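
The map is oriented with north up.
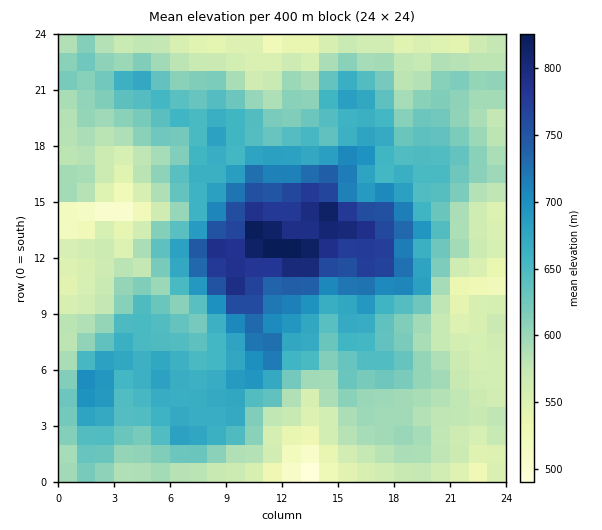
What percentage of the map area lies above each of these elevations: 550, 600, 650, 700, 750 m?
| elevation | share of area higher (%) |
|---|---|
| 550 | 92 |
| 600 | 60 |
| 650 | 35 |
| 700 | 15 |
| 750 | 8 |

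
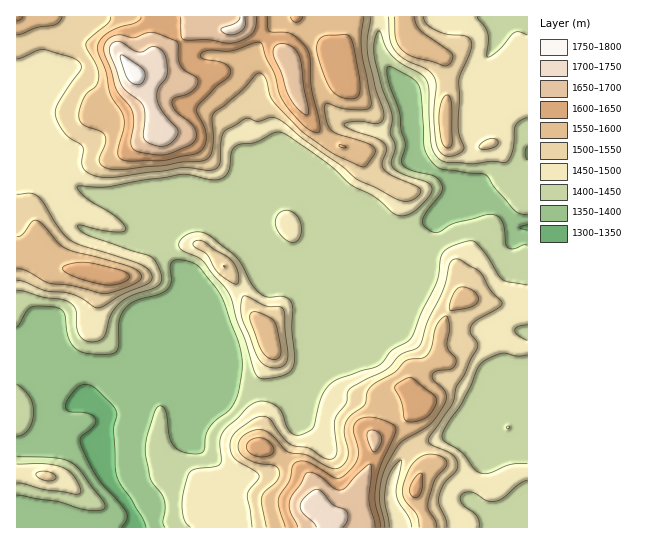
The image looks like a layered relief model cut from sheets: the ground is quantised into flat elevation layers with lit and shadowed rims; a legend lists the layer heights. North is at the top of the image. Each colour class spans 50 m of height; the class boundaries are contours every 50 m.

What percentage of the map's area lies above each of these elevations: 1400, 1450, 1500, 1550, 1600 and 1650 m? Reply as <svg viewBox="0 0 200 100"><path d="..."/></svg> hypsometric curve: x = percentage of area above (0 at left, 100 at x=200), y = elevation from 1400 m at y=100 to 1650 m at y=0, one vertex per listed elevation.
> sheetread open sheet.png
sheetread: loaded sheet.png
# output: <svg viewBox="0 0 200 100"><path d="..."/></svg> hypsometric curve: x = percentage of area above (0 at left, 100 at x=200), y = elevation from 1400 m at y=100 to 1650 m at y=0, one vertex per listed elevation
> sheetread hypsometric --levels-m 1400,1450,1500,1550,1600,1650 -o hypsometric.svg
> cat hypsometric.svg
<svg viewBox="0 0 200 100"><path d="M167 100l-57-20-40-20-25-20-21-20-13-20"/></svg>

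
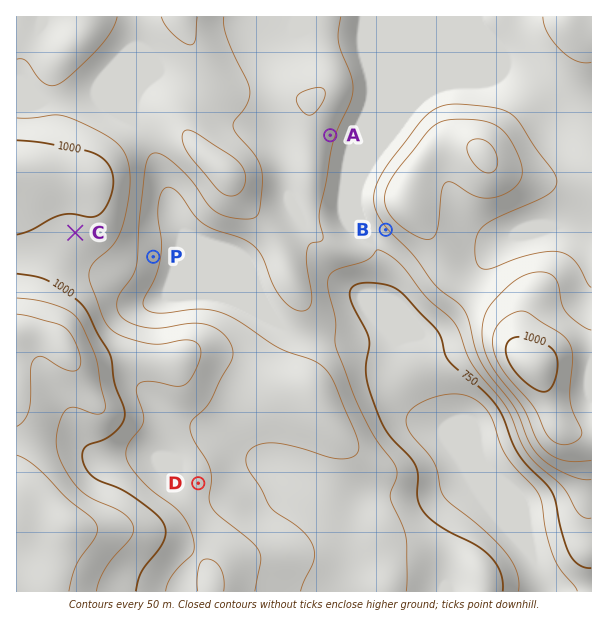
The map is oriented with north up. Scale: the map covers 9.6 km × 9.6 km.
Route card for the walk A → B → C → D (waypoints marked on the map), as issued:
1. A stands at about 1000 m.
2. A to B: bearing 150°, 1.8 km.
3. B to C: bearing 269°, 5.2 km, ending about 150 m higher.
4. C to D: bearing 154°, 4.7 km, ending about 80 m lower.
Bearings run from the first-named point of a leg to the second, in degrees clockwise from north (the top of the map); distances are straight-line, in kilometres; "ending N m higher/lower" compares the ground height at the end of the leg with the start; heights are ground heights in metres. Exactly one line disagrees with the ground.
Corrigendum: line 1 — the height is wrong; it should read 860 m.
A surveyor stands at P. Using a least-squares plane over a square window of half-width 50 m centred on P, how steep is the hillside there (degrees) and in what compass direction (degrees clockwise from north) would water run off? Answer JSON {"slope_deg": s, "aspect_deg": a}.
{"slope_deg": 8, "aspect_deg": 95}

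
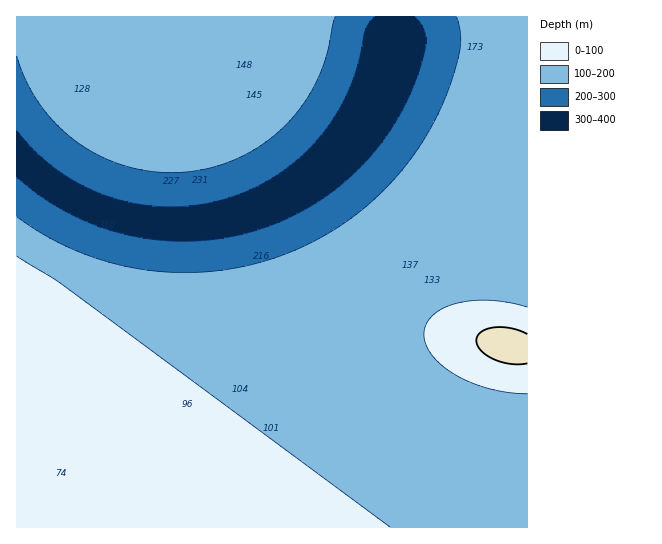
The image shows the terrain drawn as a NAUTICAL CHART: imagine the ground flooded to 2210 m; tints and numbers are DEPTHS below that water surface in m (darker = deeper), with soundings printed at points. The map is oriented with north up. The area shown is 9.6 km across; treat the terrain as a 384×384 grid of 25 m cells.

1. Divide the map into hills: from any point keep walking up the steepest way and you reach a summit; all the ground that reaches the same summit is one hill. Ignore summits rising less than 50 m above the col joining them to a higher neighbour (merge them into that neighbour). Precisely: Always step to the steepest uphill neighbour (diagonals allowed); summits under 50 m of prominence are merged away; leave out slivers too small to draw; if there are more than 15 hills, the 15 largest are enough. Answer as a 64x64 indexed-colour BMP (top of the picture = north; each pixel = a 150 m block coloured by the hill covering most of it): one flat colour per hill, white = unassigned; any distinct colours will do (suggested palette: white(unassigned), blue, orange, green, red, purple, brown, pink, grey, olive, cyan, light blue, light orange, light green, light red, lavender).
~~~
<image width="64" height="64" href="data:image/bmp;base64,Qk12CAAAAAAAAHYAAAAoAAAAQAAAAEAAAAABAAQAAAAAAAAIAAATCwAAEwsAABAAAAAAAAAA////ALR3HwAOf/8ALKAsACgn1gC9Z5QAS1aMAMJ34wB/f38AIr28AM++FwDox64AeLv/AIrfmACWmP8A1bDFABERERERERERERERERERERERERERERERERERERERERERERERERERERERERERERERERERERERERERERERERERERERERERERERERERERERERERERERERERERERERERERERERERERERERERERERERERERERERERERERERERERERERERERERERERERERERERERERERERERERERERERERERERERERERERERERERERERERERERERERERERERERERERERERERERERERERERERERERERERERERERERERERERERERERERERERERERERERERERERERERERERERERERERERERERERERERERERERERERERERERERERERERERERERERERERERERERERERERERERERERERERERERERERERERERERERERERERERERERERERERERERERERERERERERERERERERERERERERERERERERERERERERERERERERERERERERERERERERERERERERERERERERERERERERERERERERERERERERERERERERERERERERERERERERERERERERERERERERETMzMRERERERERERERERERERERERERERERERERERERMzMzMxEREREREREREREREREREREREREREREREREREzMzMzMzEREREREREREREREREREREREREREREREREREzMzMzMzMRERERERERERERERERERERERERERERERERMzMzMzMzMxERERERERERERERERERERERERERERERERMzMzMzMzMzERERERERERERERERERERERERERERERERMzMzMzMzMzMRERERERERERERERERERERERERERERERMzMzMzMzMzMxERERERERERERERERERERERERERERERMzMzMzMzMzMzEREREREREREREREREREREREREREREREzMzMzMzMzMzMREREREREREREREREREREREREREREREzMzMzMzMzMzMxERERERERERERERERERERERERERERETMzMzMzMzMzMzERERERERERERERERERERERERERERERMzMzMzMzMzMzMRERERERERERERERERERERERERERERMzMzMzMzMzMzMxEREREREREREREREREREREREREREREzMzMzMzMzMzMzERERERERERERERERERERERERERERERMzMzMzMzMzMzMREREREREREREREREREREREREREREREzMzMzMzMzMzMxERERERERERERERERERERERERERERETMzMzMzMzMzMzERERERERERERERERERERERERERERERMzMzMzMzMzMzMRERERERERERERERERERERERERERERETMzMzMzMzMzMxEREREREREREREREREREREREREREREREzMzMzMzMzMzERERERERERERERERERERERERERERERETMzMzMzMzMzMREREREREREREREREREREREREREREREREzMzMzMzMzMxERERERERERERERERERERERERERERERERMzMzMzMzMzEREREREREREREREREREREREREREREREREzMzMzMzMzMREREREREREiIiIiIiERERERERERERERERMzMzMzMzMxEREREREiIiIiIiIiIiIRERERERERERERETMzMzMzMzERERERIiIiIiIiIiIiIiIhEREREREREREREzMzMzMzMRERESIiIiIiIiIiIiIiIiIhERERERERERETMzMzMzMxEREiIiIiIiIiIiIiIiIiIiIREREREREREREzMzMzMzERIiIiIiIiIiIiIiIiIiIiIiIRERERERERERMzMzMzMRIiIiIiIiIiIiIiIiIiIiIiIiEREREREREREzMzMzMxIiIiIiIiIiIiIiIiIiIiIiIiIhERERERERERMzMzMzIiIiIiIiIiIiIiIiIiIiIiIiIiIRERERERERETMzMzMiIiIiIiIiIiIiIiIiIiIiIiIiIiEREREREREREzMzMyIiIiIiIiIiIiIiIiIiIiIiIiIiIhERERERERETMzMzIiIiIiIiIiIiIiIiIiIiIiIiIiIiIREREREREREzMzMiIiIiIiIiIiIiIiIiIiIiIiIiIiIhERERERERERMzMyIiIiIiIiIiIiIiIiIiIiIiIiIiIiIRERERERERETMzIiIiIiIiIiIiIiIiIiIiIiIiIiIiIhERERERERERMzMiIiIiIiIiIiIiIiIiIiIiIiIiIiIiIRERERERERETMyIiIiIiIiIiIiIiIiIiIiIiIiIiIiIhEREREREREREzIiIiIiIiIiIiIiIiIiIiIiIiIiIiIiIRERERERERERMiIiIiIiIiIiIiIiIiIiIiIiIiIiIiIhEREREREREREyIiIiIiIiIiIiIiIiIiIiIiIiIiIiIiERERERERERERIiIiIiIiIiIiIiIiIiIiIiIiIiIiIiIhEREREREREREiIiIiIiIiIiIiIiIiIiIiIiIiIiIiIiERERERERERESIiIiIiIiIiIiIiIiIiIiIiIiIiIiIiIRERERERERERIiIiIiIiIiIiIiIiIiIiIiIiIiIiIiIhEREREREREREiIiIiIiIiIiIiIiIiIiIiIiIiIiIiIiERERERERERESIiIiIiIiIiIiIiIiIiIiIiIiIiIiIiIRERERERERER"/>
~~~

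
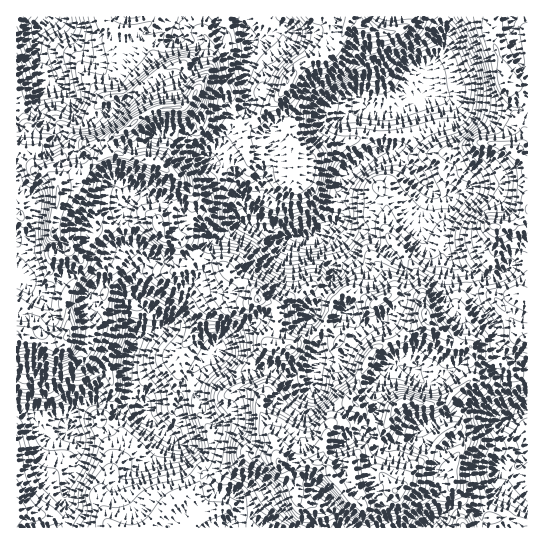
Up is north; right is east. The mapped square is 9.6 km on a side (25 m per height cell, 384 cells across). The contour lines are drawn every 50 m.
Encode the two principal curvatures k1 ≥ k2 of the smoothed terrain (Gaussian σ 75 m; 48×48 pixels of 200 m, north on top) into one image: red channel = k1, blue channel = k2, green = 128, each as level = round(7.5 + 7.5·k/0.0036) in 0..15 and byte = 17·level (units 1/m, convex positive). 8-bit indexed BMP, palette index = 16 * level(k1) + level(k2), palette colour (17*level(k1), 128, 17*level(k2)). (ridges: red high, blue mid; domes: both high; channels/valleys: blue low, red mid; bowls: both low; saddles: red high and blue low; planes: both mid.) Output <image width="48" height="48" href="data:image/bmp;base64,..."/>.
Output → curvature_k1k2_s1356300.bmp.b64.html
<image width="48" height="48" href="data:image/bmp;base64,Qk02DQAAAAAAADYEAAAoAAAAMAAAADAAAAABAAgAAAAAAAAJAAATCwAAEwsAAAABAAAAAAAAAIAAABGAAAAigAAAM4AAAESAAABVgAAAZoAAAHeAAACIgAAAmYAAAKqAAAC7gAAAzIAAAN2AAADugAAA/4AAAACAEQARgBEAIoARADOAEQBEgBEAVYARAGaAEQB3gBEAiIARAJmAEQCqgBEAu4ARAMyAEQDdgBEA7oARAP+AEQAAgCIAEYAiACKAIgAzgCIARIAiAFWAIgBmgCIAd4AiAIiAIgCZgCIAqoAiALuAIgDMgCIA3YAiAO6AIgD/gCIAAIAzABGAMwAigDMAM4AzAESAMwBVgDMAZoAzAHeAMwCIgDMAmYAzAKqAMwC7gDMAzIAzAN2AMwDugDMA/4AzAACARAARgEQAIoBEADOARABEgEQAVYBEAGaARAB3gEQAiIBEAJmARACqgEQAu4BEAMyARADdgEQA7oBEAP+ARAAAgFUAEYBVACKAVQAzgFUARIBVAFWAVQBmgFUAd4BVAIiAVQCZgFUAqoBVALuAVQDMgFUA3YBVAO6AVQD/gFUAAIBmABGAZgAigGYAM4BmAESAZgBVgGYAZoBmAHeAZgCIgGYAmYBmAKqAZgC7gGYAzIBmAN2AZgDugGYA/4BmAACAdwARgHcAIoB3ADOAdwBEgHcAVYB3AGaAdwB3gHcAiIB3AJmAdwCqgHcAu4B3AMyAdwDdgHcA7oB3AP+AdwAAgIgAEYCIACKAiAAzgIgARICIAFWAiABmgIgAd4CIAIiAiACZgIgAqoCIALuAiADMgIgA3YCIAO6AiAD/gIgAAICZABGAmQAigJkAM4CZAESAmQBVgJkAZoCZAHeAmQCIgJkAmYCZAKqAmQC7gJkAzICZAN2AmQDugJkA/4CZAACAqgARgKoAIoCqADOAqgBEgKoAVYCqAGaAqgB3gKoAiICqAJmAqgCqgKoAu4CqAMyAqgDdgKoA7oCqAP+AqgAAgLsAEYC7ACKAuwAzgLsARIC7AFWAuwBmgLsAd4C7AIiAuwCZgLsAqoC7ALuAuwDMgLsA3YC7AO6AuwD/gLsAAIDMABGAzAAigMwAM4DMAESAzABVgMwAZoDMAHeAzACIgMwAmYDMAKqAzAC7gMwAzIDMAN2AzADugMwA/4DMAACA3QARgN0AIoDdADOA3QBEgN0AVYDdAGaA3QB3gN0AiIDdAJmA3QCqgN0Au4DdAMyA3QDdgN0A7oDdAP+A3QAAgO4AEYDuACKA7gAzgO4ARIDuAFWA7gBmgO4Ad4DuAIiA7gCZgO4AqoDuALuA7gDMgO4A3YDuAO6A7gD/gO4AAID/ABGA/wAigP8AM4D/AESA/wBVgP8AZoD/AHeA/wCIgP8AmYD/AKqA/wC7gP8AzID/AN2A/wDugP8A/4D/AJaWl6akhoaYuId3d6eXhoeHl4d2dKeUkpWWuMWFhGKE55aGhbZ1cGCF+ceRp6i1tqe3t7eUhYW3p4Z2doenl3aHh6e5pJaUhpaX6qe3o5On/Nelp7iFdWCQ4qNzt6inloiHh4Zjc5fHh4eHh4eHqJiHl5ang4SXh4W46beTgKf46bSz2qiVt7Sms6aWlXaHdod3doZzlLnJh4aXp6iXmKioh3WDUnSGdXXWx3JghventnGW28inppPJ2JaXhXaGhId3hpiFgpfHp4WFhpeol5emppWmloZkdbbFpHGV+Na2lIOnl8iolZS32HWXdIaGhYeGlpiGc3WnuJh1c3SGh5anuKakx5aWlvq1xsbV+IPog6W4l5fYhYPIxnWGVHSFhpeGdYaYlXSXt5iXh5WlloWWpZaUyMjW1/u2tdfYpbT6pYR2h6fJ1oOn+HZ2dYaXlJd1doeYhXSnp5eHqLeWdFFik6aEucmVpsaHdXbGtGCm6ISDk4V0lKaC18eWpqaYhYd0doZ1Y3S1loe4uJdzcnRlp8eDtoWVyKiHpqS311KRg5LWk3Nkhsi2k8i3paaWlJaEh4d1c5fIpre3dYKBlYSG15VklWSnyKi4loO46LaWdJT4tmVkc4TI6qd2dHSEt5N0hYR1hLbbuJWlY4KnyYKntoOWlmTH16eGdYKn2KWDxqG293Rjg5GQo6V0hHJglHJzlZV0cpGCsaOFY3OXuHLHg6e4hYTotXSmloOExsXZ2JG1+fj2+PjGhJSFhYZ0cIeXqKiWh4Vyt+eCpXSGt4S3k7nKtrTZ2biGdVNChbn7hnOUt9qnhaT114eXqKeXhaiYhoV2hpaEx9mApoaGp5Wnk6iYp7Wo2aeFhnVipZbWtHOElJNyYXKE1/i4t6Wmt4aGhpeXl6eUxbdwlpaYqKeFhJWXppRxsZCClXSDtnWF9YN0hYN0h4eFdcbHlJS4pnVldqemlMmWpZZwlpeZmaiGhHNkhcWUg5W2pHN0lXR0+ddjZYZ2doaFZMSkhKeVgoeVt8jrtbaolpdwg5ipqKeXhXVTY5XHucjruYNippSCp/m1dHV1hoaXltjIlYOUh8jm1cf6yJS4l5hzcIWHp7e2hVNTdYa5yrfZ+dRxt8mClLb25rd1dpfY5snIk5O4yNinhJT42JS4qJmUcoNzdJXGtmVkhKS2p7a0g8P2tbildIR1hrbGuPbXdJaWg3S4p4SWl2Pmx4SXqJiRhZd0Y3SWp6aWlqSBg9e3ZECl52ODo5FjdYW2+sZ0dKeFcoW2haanhYT2pnOVxnVyl4WFd5anmKe3x9i3oueohFJy9VNTt+mDg3O4+paDl5eDhLeGhpeFZIb4lFGV+HN0dHSHmKeGh5iXhqf996a1tZWg6OW01fn4tZLG+ISUqIWTyLeoqIR1hoTH5mJx9pN1hJeYmJeGhoeGhcX5qJWlxunFsdjppnWm2LTH14OGmKa2p6e4qHd1laWD5bZxpJeWpLe4uZiGdYaox8Wmh4WFlrnJcHS2lnWluITHpoWHdoSCkXKFpnZ1lsWDg9ikp5iXlJWWpqeolLbaqaeWdnV1hpjGcYSmhZa2c4LWdYZ1goSXuHRzhYeFltnX6LeFhoeHhlJypKSmtsW5qamYdmV1hYemxqaWqLiEctaWdIVzhYiop5d0loaEpOOy2ZSWdXV1c3On1smlk4KFl5inhnZ1dWRjhIV2uaaT2Ld0dYeEl5iWpaeGloRip/22hXSnp5aFhKb5x5enhIOihIWUkoJwYGFzhpd1lIPIuIV1doiUl6emuaiXhreRlfeWdnWHl6a1tsjphnWml7eVU2Fxk5SWdXSRcWOWlpbHlnV3hoeUl6fY/OjWtqiCc/enh4aWh3WEqMjIlWWmp7d1c4WGl6iol6i1k3OFqJemhneHlpeFhpentnSUxpdzYvfIh5eGdnZzlYSDo3S22KiEhYSXqJenqLm3oaSWp5eXh4eXhoZ1dHWGpXV1p5ViY+a4p5iFdYZ1dIODlLX2p5WFdHWmhZepucm4gYKmuKiYh5eXdISFdXRkpoaGp5Ompeeop7d1VHV0dHSWx/rHlqWmg5aWhKiYmLi4dHCUuNrJqJd1cpaXh3ZllXV1pZXo+Mint+a0Q1N0hqf4+LiXhZSllLiXlJeIiKjHdWJxg5anp5VydZeHhoV2loZ1t7W1lLeWdYP31bb1+Pn5qIZ0UmOWlqioloaHl5jJpoR0gYKFlaWlqKiXdIaXhnS31baolYO2o7a21/Who6emxpWTUnSHh6iHhoaHp8e4xcWnhnNyc4WWuMjH1NfIx/b6uKWWqIN0xujm9vWksGBis4SzloOFh5d3dYeYx6Z1lrbX2MbGt6aVhYaWpNj656aFpabIhJTXlHJjhuf4xlJQkYKD2aaElpeWdIaox4VkdXWXqKe3t7e3l4aFc3Wlk5WWl8WmgrimgrWDcXS49/aVhrekxaaVlZTXlXSlxoVjdXSEdHRzdHWGl5iXdWSFlpanltWElKiFYafHlHCEl/j49/n4tnR0lWKF5selpoZkdId2dXaGhoV1dYV1dXSGlpWlhbZ1YoWTY4XI+eWjlIWVhYT3uGOFx6CnpPjIl4aFc3JkZIWVhnd3dnZ2ZXSGlbe4lpd2ZGRzhra1hGOEuKaFhnTY+aXVp4Cog7f6h4SVl4VjZJWlhYaHh4eHdmR2l+m5qJiVhXR0qMiGdXZzg7fHhYOj+NeFdWCWhZb55pWXqamVhZenhXR3d3d3hXR2qOioloeElIOWx5eEh4d2dYOn6Pq1lPeEdXKGh4On9ua4qJimlYeXhnRzdXd2dYaGx8eXg4dzg6e3qIWGl4eHh5ailJfGlcakqIOFh4V0lrfI6KiFlpeXl3Z0c3R1dIaH18eFhIdxlaiYhpaYl4eHh5imYlGBpKaluHN1hoZkZaaWl+d1dYeoqIiHloRjdYen2KdyhoZig4eGhYanp6enp4WmhXSnyYa2pnKGhoZkY6SVlta1t/b3+Pm4poVydpe4yJeCqJR1gXV1hZe3t6aWp7aGhpWXp4S2pnOXmIVzdbampqTo96WFl9j3lZSChranyKeCpw=="/>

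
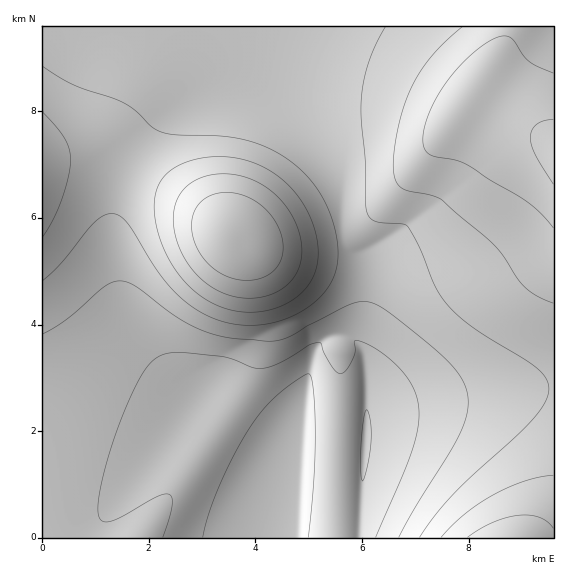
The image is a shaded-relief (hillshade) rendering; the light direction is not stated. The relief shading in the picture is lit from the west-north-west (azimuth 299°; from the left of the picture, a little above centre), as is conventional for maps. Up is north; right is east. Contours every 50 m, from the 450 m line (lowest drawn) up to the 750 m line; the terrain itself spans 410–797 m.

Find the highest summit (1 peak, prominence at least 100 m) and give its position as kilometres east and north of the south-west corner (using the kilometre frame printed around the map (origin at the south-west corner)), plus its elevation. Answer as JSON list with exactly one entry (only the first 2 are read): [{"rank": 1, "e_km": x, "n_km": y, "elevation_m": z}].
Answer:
[{"rank": 1, "e_km": 3.54, "n_km": 5.71, "elevation_m": 797}]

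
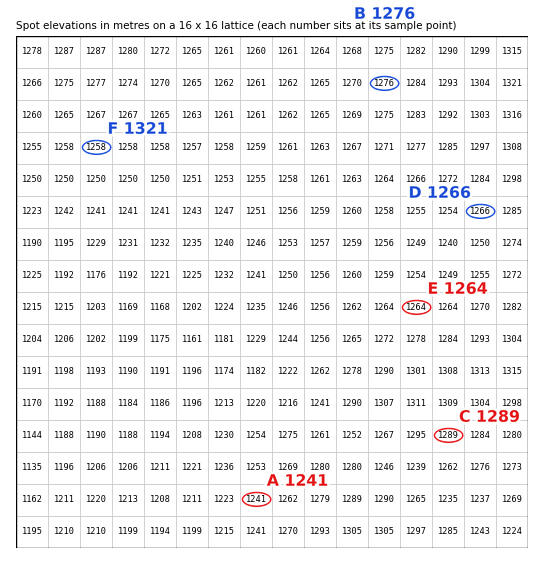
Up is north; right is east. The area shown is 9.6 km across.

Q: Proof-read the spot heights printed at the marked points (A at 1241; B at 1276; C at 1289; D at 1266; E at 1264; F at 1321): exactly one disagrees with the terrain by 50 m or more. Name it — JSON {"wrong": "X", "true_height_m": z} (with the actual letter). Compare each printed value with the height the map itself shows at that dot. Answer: {"wrong": "F", "true_height_m": 1258}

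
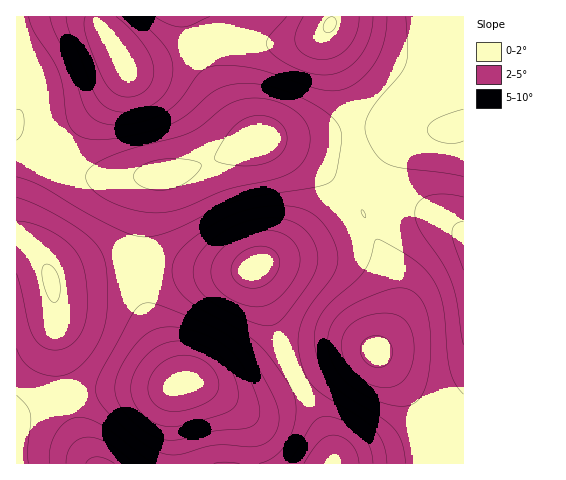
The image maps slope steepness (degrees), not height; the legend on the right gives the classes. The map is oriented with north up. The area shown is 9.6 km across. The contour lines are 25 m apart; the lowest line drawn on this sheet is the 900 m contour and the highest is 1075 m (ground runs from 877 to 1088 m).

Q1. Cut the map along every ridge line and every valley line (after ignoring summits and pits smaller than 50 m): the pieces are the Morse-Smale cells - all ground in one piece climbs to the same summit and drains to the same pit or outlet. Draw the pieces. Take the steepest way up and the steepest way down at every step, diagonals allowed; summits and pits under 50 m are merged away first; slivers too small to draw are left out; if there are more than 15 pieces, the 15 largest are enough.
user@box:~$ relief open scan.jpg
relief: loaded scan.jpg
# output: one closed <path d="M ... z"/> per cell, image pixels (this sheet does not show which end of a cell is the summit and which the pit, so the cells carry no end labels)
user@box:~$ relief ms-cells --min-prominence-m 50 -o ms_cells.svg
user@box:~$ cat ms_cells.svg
<path d="M101 16l-85 1 0 116 2 2 49 33 24 8 19 2 43-2 29-5 36-13 40-18-17-13-15-21-19-35-10-23-52 17-19 0-19-30z"/><path d="M463 127l-16 3-47-3-46 6 2 22 4 12-16 20 15 17 29 60 7 23 0 21-2 11-17 34 40 50 12 17 10 22 26-4z"/><path d="M143 264l-5 1 2 21 8 30 19 42 10 19 6 6-6 6-3 14 2 60 74 1 1-27-6-18-15-16-23-14 25 11 18 3 26-8 22-13-18-40-25-75-12 3-28 2z"/><path d="M264 140l-12 2-58 26-39 8-5 6-4 18-8 64 56 6 49 0 17-6 32-20 28-29 24-28-45-31z"/><path d="M20 245l-4 0 1 171 25-12 39-10 38-5 45-1 19-5-6-6-10-19-19-42-7-23-3-29-40 4-46 13-13-24-10-9z"/><path d="M344 188l-52 56-37 23 25 75 19 40 48-24 20-6 9 0 13-24 5-14 1-27-7-23-29-60z"/><path d="M440 16l-108 1-4 12 0 11 18 56 8 37 46-6 47 3 17-4 0-70z"/><path d="M17 134l-1 110 13 4 10 9 13 24 46-13 40-4 9-70 4-14 6-5-47 3-28-4-28-13z"/><path d="M327 29l-13 8-26 6-33 0-19-4-18 0-21 8 26 54 14 21 13 14 6 4 6 0 65-4 26-4-7-36-17-50z"/><path d="M179 385l-15 3-45 1-38 5-28 7-28 11-9 5 0 46 159 1-1-61z"/><path d="M376 352l-9 0-20 6-47 24 26 51 6 19 0 11 107 1-2-23-9-21-33-45z"/><path d="M299 382l-32 17-17 4-18-3-22-10 20 13 15 16 6 18 0 27 81-1 0-11-6-19z"/><path d="M186 16l-84 0-1 6 21 39 4 4 11 1 22-4 38-15z"/><path d="M332 16l-146 1 9 24 4 5 19-7 18 0 19 4 33 0 14-3 23-9 6-9z"/><path d="M353 133l-42 4-49 2 37 17 45 30 16-19-4-12z"/>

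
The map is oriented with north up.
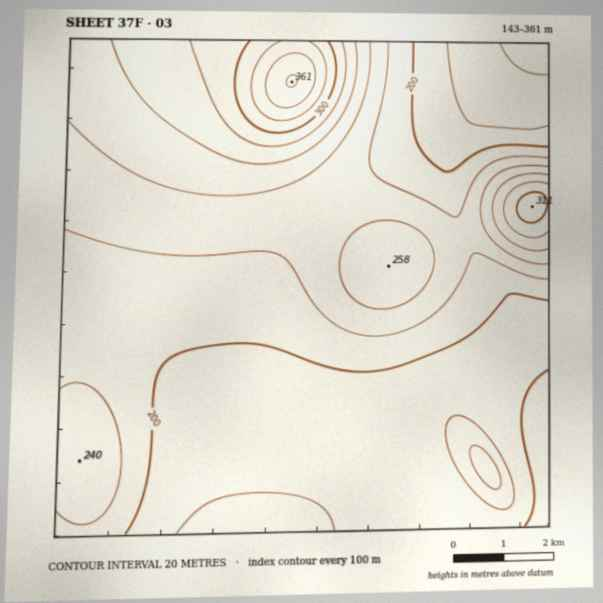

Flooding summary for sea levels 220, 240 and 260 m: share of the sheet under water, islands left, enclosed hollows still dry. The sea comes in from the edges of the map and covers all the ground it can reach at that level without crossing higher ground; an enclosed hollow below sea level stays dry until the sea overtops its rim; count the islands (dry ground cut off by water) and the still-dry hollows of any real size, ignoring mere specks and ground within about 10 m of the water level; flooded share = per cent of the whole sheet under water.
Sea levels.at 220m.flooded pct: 58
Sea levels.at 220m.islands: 0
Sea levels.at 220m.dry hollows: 0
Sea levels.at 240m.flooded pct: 78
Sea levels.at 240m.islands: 1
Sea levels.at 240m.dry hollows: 0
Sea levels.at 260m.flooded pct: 89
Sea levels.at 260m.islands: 0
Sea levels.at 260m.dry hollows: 0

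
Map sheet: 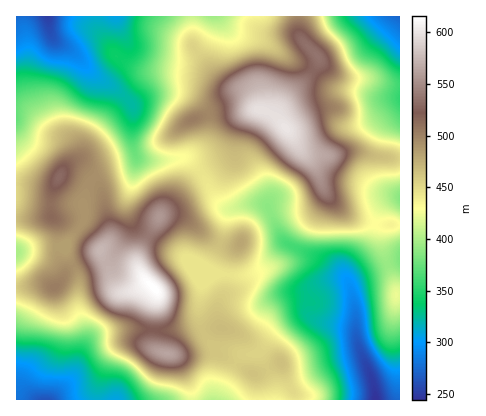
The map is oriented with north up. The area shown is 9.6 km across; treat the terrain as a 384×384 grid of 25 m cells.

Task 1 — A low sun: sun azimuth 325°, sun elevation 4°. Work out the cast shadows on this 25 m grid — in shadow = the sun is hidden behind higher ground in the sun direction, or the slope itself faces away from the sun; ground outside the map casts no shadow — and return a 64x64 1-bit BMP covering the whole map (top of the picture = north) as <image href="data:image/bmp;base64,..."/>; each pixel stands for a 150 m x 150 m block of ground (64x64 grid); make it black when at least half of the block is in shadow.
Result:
<image width="64" height="64" href="data:image/bmp;base64,Qk0+AgAAAAAAAD4AAAAoAAAAQAAAAEAAAAABAAEAAAAAAAACAAATCwAAEwsAAAIAAAAAAAAA////AAAAAAAAAAH/4AAf4AAAAf/AAAYAAAB7/8AAAAAAAP//wAAAAAAB+//AAAAAAHn7/4AAAAAA+fv/gAAAAT/88A8AAAABf/wABwAAAAH//AAPAAAAAf/8AH8AAAABf/w//gAAAAEf///+AAAAAQH///wAAAABA/P//AADAAAH4fn8AAcAAAfgcPgB/4AAAeAAeAH/gIAAwAAwAf+BwABAAAAA/4PgAAAAAAA/x/AAAAAcAR/P8AAAAH4Hx5/4AAAA/gfAP/gAAAH+A+B/8AAAAfwD4P/zwAAB/AHh//PgAAH4AEH/44AAAPgAAH/BAAAA8AAAH8AAAAAgAAAf8AAAAAAAAB/4AAAAAACAHPgAgAAAD8AB+AHAAAAP4AP9AcAAAA//B/8AwAAAB/8P/wAAAAAD/w//AAAAAAD/D/8AAEAAAGYP4AAAADwAwAfAAAAAfgHAAAAAAAB/B8AAAAAAAD8PwAAAAAAAHw+AAAAAAAAHD4AHwAAAAAADAB/AAAAAAAAAD+AAAAAAAAAB4AAAAAAAAADgAAAAAAAAAfAAAAAAAAAP+AAAAAAAAD/4AAAAAAAAP4AAAAAAAAAeAAAAAAAAAAAAAAAAAAAAAAAAAAAAAAAAAAAAAAAAAAAAAAAAAAAAAAAAAAAAAAAAAAAAAAAAAAAAAAAAAAAAAAAAAAAAAAAQAA=="/>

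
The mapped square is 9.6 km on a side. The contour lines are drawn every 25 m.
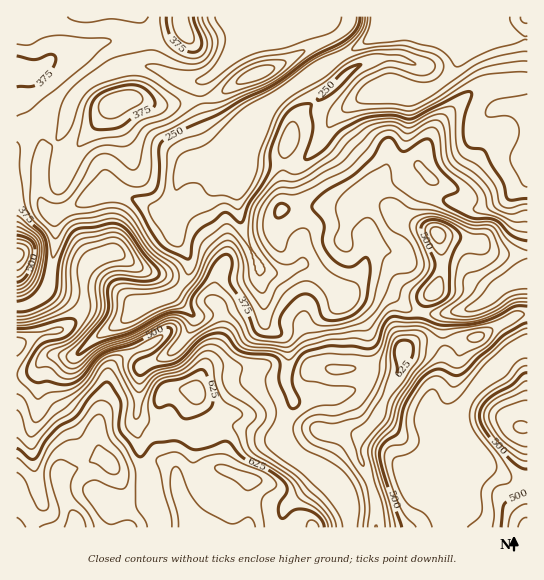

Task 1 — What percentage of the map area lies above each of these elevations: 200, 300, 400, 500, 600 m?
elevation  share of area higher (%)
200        93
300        75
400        50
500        30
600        13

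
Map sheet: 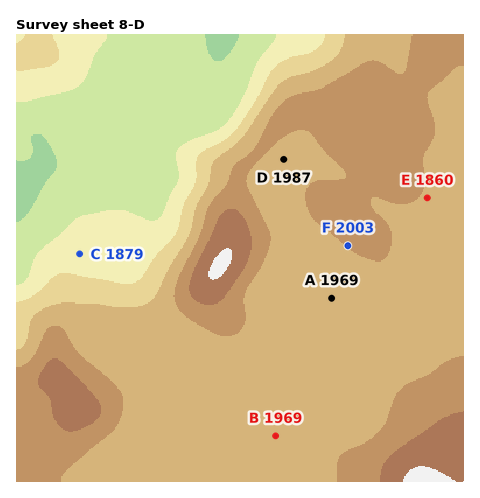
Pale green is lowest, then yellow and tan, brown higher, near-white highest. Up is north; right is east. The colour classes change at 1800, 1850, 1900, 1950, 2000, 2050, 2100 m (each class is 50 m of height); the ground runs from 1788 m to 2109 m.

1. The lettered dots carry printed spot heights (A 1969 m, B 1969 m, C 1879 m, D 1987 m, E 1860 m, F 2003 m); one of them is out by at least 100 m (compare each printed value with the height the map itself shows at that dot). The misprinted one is E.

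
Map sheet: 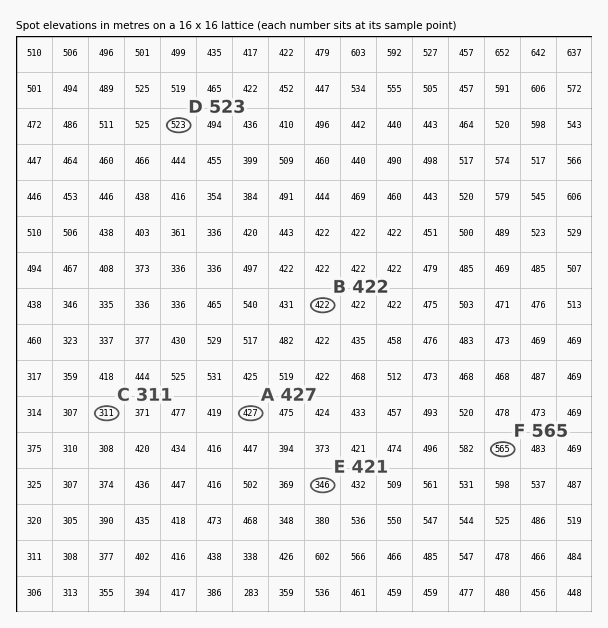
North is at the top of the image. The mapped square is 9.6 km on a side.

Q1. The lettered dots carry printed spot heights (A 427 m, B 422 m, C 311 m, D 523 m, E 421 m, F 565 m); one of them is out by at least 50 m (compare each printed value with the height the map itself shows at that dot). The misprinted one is E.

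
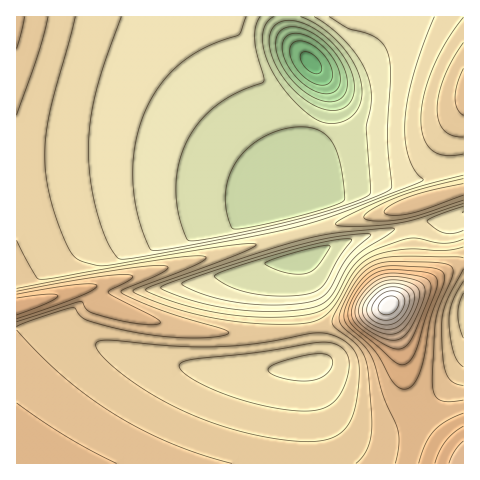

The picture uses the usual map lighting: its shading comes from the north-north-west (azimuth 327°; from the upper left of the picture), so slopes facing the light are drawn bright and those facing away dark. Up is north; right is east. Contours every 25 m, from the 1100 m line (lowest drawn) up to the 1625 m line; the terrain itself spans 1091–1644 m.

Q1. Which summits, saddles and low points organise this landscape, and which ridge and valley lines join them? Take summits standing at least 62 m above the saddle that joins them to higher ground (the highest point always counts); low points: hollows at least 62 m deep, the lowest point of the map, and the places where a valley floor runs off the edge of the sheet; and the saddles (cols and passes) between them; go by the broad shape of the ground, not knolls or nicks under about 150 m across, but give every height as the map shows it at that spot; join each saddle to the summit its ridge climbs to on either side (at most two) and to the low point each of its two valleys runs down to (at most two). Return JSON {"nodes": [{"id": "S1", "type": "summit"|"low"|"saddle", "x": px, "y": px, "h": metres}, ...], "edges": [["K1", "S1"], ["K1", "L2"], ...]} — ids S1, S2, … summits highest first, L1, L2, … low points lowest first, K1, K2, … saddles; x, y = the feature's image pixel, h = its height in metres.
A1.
{"nodes": [
{"id": "S1", "type": "summit", "x": 389, "y": 306, "h": 1644},
{"id": "S2", "type": "summit", "x": 463, "y": 463, "h": 1499},
{"id": "S3", "type": "summit", "x": 17, "y": 306, "h": 1472},
{"id": "S4", "type": "summit", "x": 419, "y": 202, "h": 1399},
{"id": "S5", "type": "summit", "x": 463, "y": 92, "h": 1385},
{"id": "L1", "type": "low", "x": 311, "y": 63, "h": 1091},
{"id": "L2", "type": "low", "x": 305, "y": 253, "h": 1217},
{"id": "L3", "type": "low", "x": 463, "y": 311, "h": 1312},
{"id": "K1", "type": "saddle", "x": 419, "y": 414, "h": 1411},
{"id": "K2", "type": "saddle", "x": 308, "y": 328, "h": 1355},
{"id": "K3", "type": "saddle", "x": 297, "y": 234, "h": 1316},
{"id": "K4", "type": "saddle", "x": 412, "y": 225, "h": 1307},
{"id": "K5", "type": "saddle", "x": 455, "y": 173, "h": 1304}],
"edges": [["K1", "S1"], ["K1", "S2"], ["K1", "L1"], ["K1", "L3"], ["K2", "S1"], ["K2", "S3"], ["K2", "L1"], ["K2", "L2"], ["K3", "S1"], ["K3", "S3"], ["K3", "L1"], ["K3", "L2"], ["K4", "S1"], ["K4", "S4"], ["K4", "L1"], ["K4", "L2"], ["K5", "S4"], ["K5", "S5"], ["K5", "L1"]]}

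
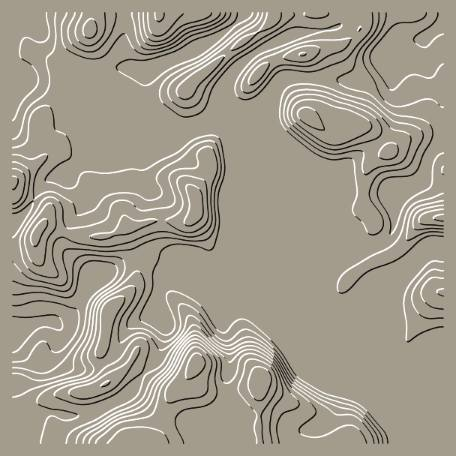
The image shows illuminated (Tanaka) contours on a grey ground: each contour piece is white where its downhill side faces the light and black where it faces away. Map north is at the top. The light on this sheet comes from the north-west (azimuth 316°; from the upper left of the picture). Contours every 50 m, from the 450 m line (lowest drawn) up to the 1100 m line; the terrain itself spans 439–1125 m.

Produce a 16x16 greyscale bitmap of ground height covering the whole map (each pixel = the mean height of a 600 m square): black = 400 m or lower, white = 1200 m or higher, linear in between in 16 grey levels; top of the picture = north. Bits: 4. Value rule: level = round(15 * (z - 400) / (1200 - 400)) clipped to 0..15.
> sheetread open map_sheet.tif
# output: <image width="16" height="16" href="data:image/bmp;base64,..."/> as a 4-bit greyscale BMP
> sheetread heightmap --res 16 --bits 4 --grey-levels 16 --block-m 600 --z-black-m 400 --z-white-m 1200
<image width="16" height="16" href="data:image/bmp;base64,Qk32AAAAAAAAAHYAAAAoAAAAEAAAABAAAAABAAQAAAAAAIAAAAATCwAAEwsAABAAAAAAAAAAAAAAABEREQAiIiIAMzMzAERERABVVVUAZmZmAHd3dwCIiIgAmZmZAKqqqgC7u7sAzMzMAN3d3QDu7u4A////AGeLzLu6mIZEZ4iby7uXVERVaInbvGRERCNXh7mXREREIjdldVRERFVENmVUREREV2dEVERERFVFd2dmZURERFVnZ3eGRERFR3VVVoZEREQ0ZURFZkRFVlRFRERERGiHZDRERGREeHUzNEREZVVVQiI0VUVFVWZSESN2aXVWVVQh"/>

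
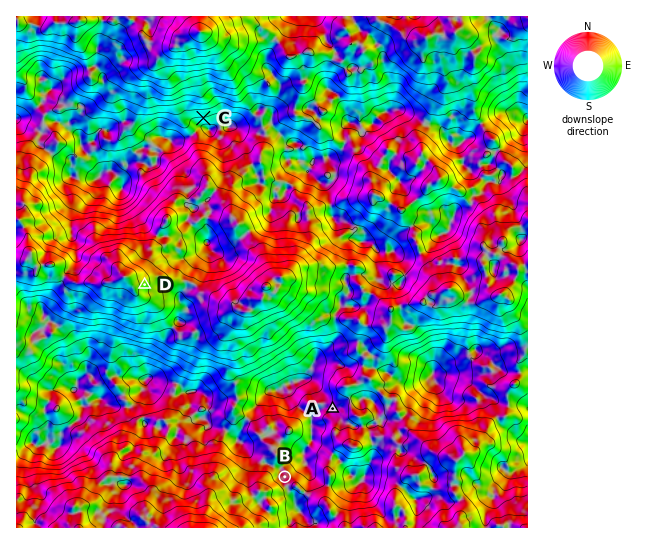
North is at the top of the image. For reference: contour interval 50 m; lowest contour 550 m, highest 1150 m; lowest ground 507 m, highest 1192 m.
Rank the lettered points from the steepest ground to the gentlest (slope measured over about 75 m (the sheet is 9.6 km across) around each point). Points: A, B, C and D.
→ C D A B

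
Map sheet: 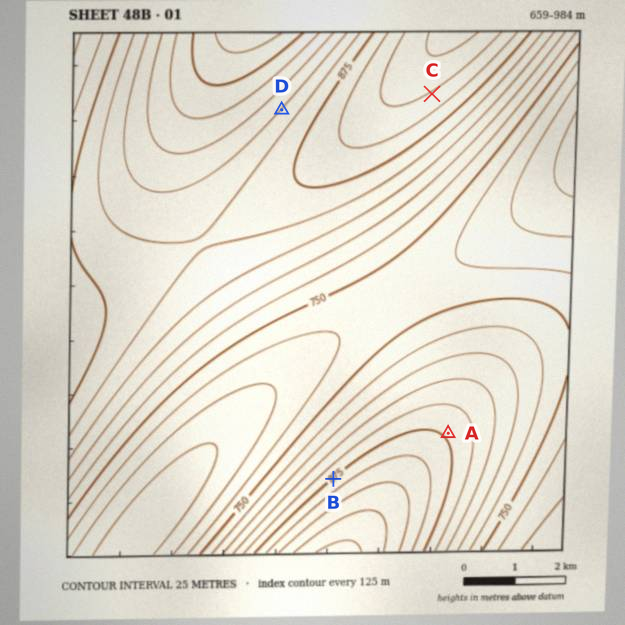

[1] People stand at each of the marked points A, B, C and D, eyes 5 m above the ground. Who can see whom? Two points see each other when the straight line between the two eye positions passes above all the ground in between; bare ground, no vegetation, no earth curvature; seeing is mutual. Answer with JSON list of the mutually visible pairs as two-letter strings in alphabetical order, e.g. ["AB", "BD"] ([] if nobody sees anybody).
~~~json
["AC", "BC"]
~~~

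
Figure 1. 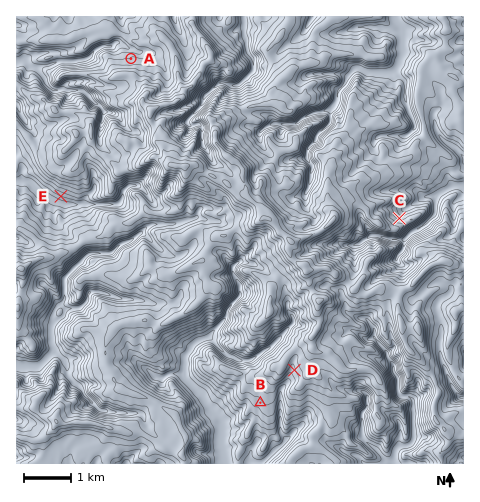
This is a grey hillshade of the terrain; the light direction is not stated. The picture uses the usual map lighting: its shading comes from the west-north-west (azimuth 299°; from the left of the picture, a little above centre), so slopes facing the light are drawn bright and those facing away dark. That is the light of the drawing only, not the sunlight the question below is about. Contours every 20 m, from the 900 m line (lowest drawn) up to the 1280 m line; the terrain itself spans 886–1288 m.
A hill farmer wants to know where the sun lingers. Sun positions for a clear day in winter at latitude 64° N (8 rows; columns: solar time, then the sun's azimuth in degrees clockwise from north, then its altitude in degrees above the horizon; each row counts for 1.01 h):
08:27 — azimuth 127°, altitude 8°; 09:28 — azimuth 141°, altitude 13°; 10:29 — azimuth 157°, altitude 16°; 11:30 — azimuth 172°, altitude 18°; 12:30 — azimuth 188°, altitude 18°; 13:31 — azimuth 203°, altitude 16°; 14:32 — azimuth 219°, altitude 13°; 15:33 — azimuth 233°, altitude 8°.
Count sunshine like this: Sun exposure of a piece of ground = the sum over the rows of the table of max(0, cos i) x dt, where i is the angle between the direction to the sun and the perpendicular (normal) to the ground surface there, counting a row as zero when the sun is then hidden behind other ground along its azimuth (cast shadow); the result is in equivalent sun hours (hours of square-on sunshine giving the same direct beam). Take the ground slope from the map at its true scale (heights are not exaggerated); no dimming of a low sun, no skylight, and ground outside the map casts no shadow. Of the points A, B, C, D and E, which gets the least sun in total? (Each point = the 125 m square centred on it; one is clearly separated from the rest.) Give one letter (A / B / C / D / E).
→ C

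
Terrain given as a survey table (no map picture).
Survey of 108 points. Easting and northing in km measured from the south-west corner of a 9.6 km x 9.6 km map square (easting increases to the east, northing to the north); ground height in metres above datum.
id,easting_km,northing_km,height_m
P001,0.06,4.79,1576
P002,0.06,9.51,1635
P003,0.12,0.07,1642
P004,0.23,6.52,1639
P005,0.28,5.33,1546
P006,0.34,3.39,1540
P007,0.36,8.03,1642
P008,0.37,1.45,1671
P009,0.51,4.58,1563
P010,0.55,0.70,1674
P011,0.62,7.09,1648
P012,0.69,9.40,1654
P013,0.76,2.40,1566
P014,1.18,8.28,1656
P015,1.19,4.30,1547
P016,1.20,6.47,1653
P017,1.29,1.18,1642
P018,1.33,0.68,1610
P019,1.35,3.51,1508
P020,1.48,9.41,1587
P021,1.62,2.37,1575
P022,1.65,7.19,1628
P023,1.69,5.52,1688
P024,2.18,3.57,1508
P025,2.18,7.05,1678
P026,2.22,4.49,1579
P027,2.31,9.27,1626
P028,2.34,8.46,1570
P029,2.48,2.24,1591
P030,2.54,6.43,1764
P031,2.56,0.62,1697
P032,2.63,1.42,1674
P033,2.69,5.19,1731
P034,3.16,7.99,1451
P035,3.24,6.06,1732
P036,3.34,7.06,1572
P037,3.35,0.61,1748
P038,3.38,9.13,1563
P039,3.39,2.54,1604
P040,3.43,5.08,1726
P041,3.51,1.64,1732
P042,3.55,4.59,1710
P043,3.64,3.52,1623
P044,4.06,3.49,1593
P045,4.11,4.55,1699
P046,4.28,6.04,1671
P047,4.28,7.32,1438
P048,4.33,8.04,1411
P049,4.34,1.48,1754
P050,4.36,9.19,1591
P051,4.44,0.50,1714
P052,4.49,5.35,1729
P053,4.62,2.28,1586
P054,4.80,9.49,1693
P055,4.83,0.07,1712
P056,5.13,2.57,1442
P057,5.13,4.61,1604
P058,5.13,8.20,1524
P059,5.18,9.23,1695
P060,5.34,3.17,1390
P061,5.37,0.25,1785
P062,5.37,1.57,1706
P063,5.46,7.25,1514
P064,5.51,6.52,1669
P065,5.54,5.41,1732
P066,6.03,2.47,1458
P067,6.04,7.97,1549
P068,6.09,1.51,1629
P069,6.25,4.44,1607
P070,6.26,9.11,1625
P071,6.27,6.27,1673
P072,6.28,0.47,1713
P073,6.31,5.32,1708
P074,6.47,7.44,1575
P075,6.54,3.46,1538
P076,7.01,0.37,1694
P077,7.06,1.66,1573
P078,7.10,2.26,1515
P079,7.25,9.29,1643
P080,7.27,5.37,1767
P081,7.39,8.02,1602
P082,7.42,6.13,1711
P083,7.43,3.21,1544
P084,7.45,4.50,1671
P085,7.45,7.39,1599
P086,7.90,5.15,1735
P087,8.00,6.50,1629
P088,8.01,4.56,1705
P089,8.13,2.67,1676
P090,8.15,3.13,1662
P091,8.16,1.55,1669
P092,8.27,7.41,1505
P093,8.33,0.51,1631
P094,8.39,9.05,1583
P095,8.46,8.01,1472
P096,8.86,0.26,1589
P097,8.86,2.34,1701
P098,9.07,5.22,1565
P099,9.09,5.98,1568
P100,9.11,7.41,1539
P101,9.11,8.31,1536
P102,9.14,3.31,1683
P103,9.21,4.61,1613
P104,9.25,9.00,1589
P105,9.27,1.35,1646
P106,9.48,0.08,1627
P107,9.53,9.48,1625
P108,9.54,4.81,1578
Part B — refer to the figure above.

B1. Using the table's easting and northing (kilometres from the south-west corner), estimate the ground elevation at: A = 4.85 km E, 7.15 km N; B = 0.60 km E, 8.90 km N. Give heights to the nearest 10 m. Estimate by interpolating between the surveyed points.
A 1500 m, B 1670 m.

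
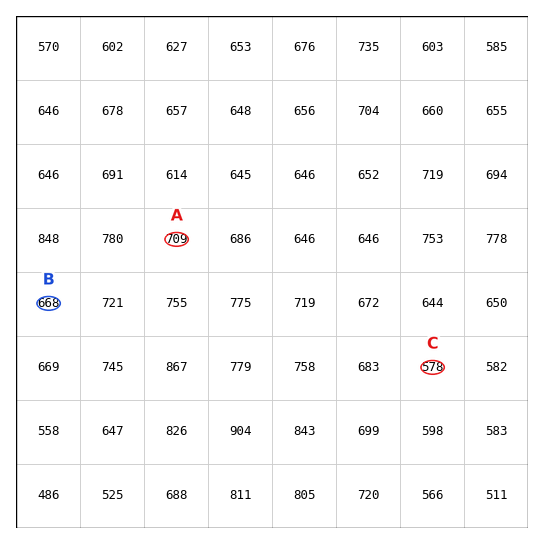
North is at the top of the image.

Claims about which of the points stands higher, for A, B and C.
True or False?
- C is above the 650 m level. False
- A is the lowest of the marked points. False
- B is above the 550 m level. True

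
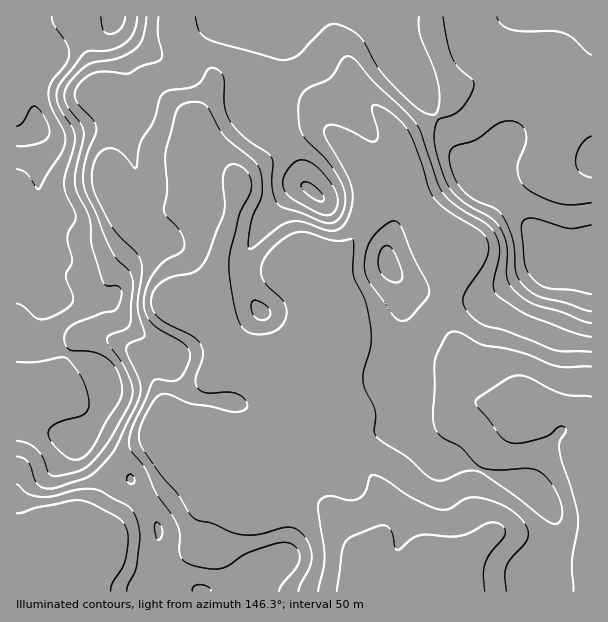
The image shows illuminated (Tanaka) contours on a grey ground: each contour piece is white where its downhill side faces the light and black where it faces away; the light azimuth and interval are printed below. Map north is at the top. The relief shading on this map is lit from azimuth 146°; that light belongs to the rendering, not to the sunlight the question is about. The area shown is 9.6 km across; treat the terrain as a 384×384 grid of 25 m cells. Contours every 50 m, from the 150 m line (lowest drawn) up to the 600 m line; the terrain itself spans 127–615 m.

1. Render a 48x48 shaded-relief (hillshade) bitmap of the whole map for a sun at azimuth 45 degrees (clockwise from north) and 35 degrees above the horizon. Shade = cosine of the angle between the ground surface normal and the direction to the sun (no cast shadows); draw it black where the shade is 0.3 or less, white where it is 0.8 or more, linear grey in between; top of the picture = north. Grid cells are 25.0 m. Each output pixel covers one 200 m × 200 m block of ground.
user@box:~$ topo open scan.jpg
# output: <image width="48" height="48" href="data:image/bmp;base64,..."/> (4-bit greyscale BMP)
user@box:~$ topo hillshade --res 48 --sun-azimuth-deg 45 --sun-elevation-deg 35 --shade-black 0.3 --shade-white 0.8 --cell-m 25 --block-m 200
<image width="48" height="48" href="data:image/bmp;base64,Qk32BAAAAAAAAHYAAAAoAAAAMAAAADAAAAABAAQAAAAAAIAEAAATCwAAEwsAABAAAAAAAAAAAAAAABEREQAiIiIAMzMzAERERABVVVUAZmZmAHd3dwCIiIgAmZmZAKqqqgC7u7sAzMzMAN3d3QDu7u4A////AIiIiHd3iHebupmIiZqpiIiIiIh2Z3iJqnd4iId2d4mrupiIiaqpiIiIiIh2Z3iKqnd4mIh1V5q7qZmJqru5iIiIiIh3eIiKqniZmYhlV5u5mZqqvMy5h4iIh3eIiIiJqpmpmIdkR6upmru7vMuoh3iId3eIh2Z5qomYiHZDR7y6q7qqu7qYd3d3ZneHZUVpq3dmZlQzWty6upmZmqmHeHdmZnh2QzV6u2Q0RENEe9uqqYiImZh3eHZlZndkM1eby1MjM0VWrMuqmIiIh3h4iHZVZ3ZVVnm8ukNERGd5zcqqmIiIhnmZmHZmZ3d3iJq8qTRFVXiL7rmZiIiIdoqZh2ZmeIiJqqu7mDREV4is7JiIiIiIZ6qHZmZniZmqqqqpiERWeZms2oiIiIiHaKl2ZmZ4mqqqqZmYiGd4mZmruYiIh3d3iqdnh2Z5qqqqmIiIiIiJmYmaqYdmZmeJmYeJhmaJqqqpiIiIiIiIiHiaqXVWZ4qpmHiZdVeKqqmYiIiIiIiId3esyVV5mruYiImXVWeaqpiIiIh3d4h3dmjO2FerqqmIiJmHZXiaqpiIiHdmZmZ3Znvvt2iqqYiIiJiHZniaqpiId2VFVmZ3iK3tlnq7qIiIiJiIdniZmYd3ZUNEVXeJmry5eL3cqIdniIiIdniJmYZVVERFVIiJmZh3rO7bmFRWiYiIdWeImHVFVVVVRHd3d3d67+yphkRomYiIZWeImGVWZVVEMmZniIic7rmIhkWbuoiIZFZ4h2ZmZDIiImaJqpms25iIhUi8yYiHQ0Z4mId2UxEjRXiaqpm9yXd4dVnMqYiGM0aKqYh2QhJGd5mZmavNyXZodWm6mIh1M1iruZh2MiV4iIiImrvMuXeIhmmpiIh1RHrMqYh1MTaZmXeJq7zMqYiZl2eIiHZVVovLmIh0EUiZmXeJqs3bqZmZmGZ3dkI2d5u6mIdBAVmpmIiJm97KmZmZmGZ3YwA4mJq5h1MQA3qqqYiJvf65iZmZmXZ2QQF6qImpdBAAN5u7qnia3/yXeJmZqodUISe9uYmYQQAVeau6qXib3up2eaqZqoYzNIvuyYiGMAJomaqpiHeazclmiqqZqXQjWL3uuYd1ICaZmZmYd2eJvLhnmqmImFM1ec7tp3d0EUiZmZmXdmeJu6domqmIhjJGis7bdXhiE3mZiZmYd3eKzKiImamYdCNXi8ynVphSJpmYiaqYiIit7bmYiamXUzVom7qGaZcySJmYmqqYiInP/sqIiamGQ1aJqqh3ioQSaJmJmqqYiIrf7bl3iZhlRWiZqpd4mFEUiYiJmqmYh4rMypdniYZWZniZmYeJhiFHmYiImZmYh4mpmHZniGZ4d3iIiHiIcyR5qYiImZiId4iIh1RXh3iZdnd3iIiIU0aamIiIiIiHZoiJqFRWeJmYZmZ3iIiHRGiamIeHd3d2ZpibyVVnmqmGVmeIiIiGRXmZiId3d3dmZpmsuGZ5q6h2Z3iJiIh2VomZiHd3Z3dmZpm8p2aKu6h2Z4iZiIh2Z4mZiHd2Z3d2dw=="/>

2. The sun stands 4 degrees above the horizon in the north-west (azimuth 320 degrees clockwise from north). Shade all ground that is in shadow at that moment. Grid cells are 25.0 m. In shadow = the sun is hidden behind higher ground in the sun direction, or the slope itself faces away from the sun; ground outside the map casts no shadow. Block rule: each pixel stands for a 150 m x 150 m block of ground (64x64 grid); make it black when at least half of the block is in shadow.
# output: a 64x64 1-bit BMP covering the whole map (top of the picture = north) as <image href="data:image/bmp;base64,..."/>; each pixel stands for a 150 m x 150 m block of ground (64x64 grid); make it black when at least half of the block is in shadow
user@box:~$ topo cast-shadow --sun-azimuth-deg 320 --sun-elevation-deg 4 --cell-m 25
<image width="64" height="64" href="data:image/bmp;base64,Qk0+AgAAAAAAAD4AAAAoAAAAQAAAAEAAAAABAAEAAAAAAAACAAATCwAAEwsAAAIAAAAAAAAA////AAAAAAAAAAAf/gAABwAAAA/8AAAHACCAB/wAAAcA+PAD/AAADwP8+AH8ADAHD/74AH8A/Ac//v8AP4H+B3/+f8Anwf8P////gAeB/w////+AB4H+Bn///wBjgfwGP///AGAB+AYP//8AQAHgAAf//4AAAAAAw///wAAAAADB///gAAAAAMD//8AAAAAAAH//8AAAAAAAf//wAA8AAAA//+AAD4AAAD//wAAPgAEAH/4AAAeABwAf/nAAB4B/OB//4AADwf/4H//gwAPD//gf/+fAA+f/+P//34AD7/8/////gAPP/x////8AA4+fH///PwADjD8f//8fAAcAfx+f/wcADgD/Dx//AcAcAP8AD/8H+DgAfACP/x/+MAAYAO//P/8AAAAA//8//wAAAAH//z//AAAAA///P/8AAAAP//8f/wAcAA///w//ADwAD///j/8AfAAD///H/wD8AAf/++O+AHgAD///4B4AAAAf///gDAAAAD///+AMAAAA////4AQAAAD////ADsAAQP///4AMwADAP///ADyAAAAf//8B+AAAAA///gPwAAAAH//+AfAAAAAf//wB8gAAAB///AP+AAAAH//8A/4AAAAf//gD/AAAAA//7AH8AAAAB//OAPwAAHAH/8YAOAAB+AA/gAA4AAH4AB+AAAAAADAIH4AAAAAAAA=="/>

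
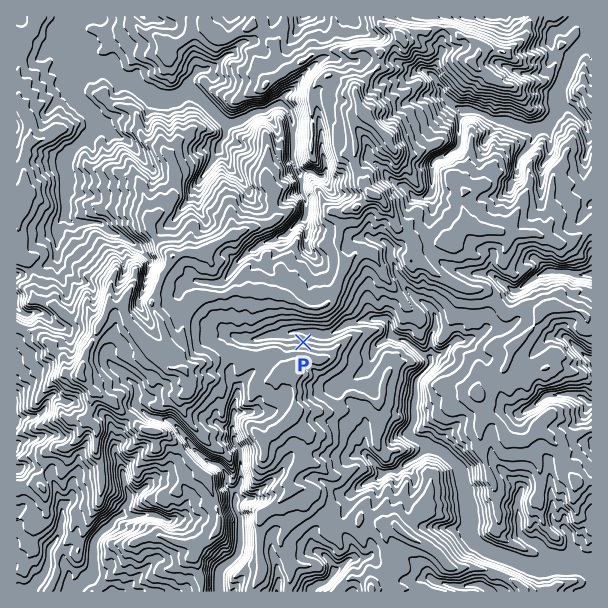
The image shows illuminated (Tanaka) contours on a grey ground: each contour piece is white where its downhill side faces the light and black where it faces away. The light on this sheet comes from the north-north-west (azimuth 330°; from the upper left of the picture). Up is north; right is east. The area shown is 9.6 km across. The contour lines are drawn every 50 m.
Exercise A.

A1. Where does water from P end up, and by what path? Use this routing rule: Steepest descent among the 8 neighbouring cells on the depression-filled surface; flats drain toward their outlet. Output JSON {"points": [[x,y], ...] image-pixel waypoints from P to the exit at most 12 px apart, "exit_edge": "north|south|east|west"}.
{"points": [[303, 342], [311, 333], [323, 335], [335, 332], [347, 324], [359, 321], [371, 320], [383, 318], [390, 327], [396, 338], [408, 342], [420, 353], [429, 359], [425, 371], [416, 383], [416, 395], [414, 407], [414, 419], [410, 431], [417, 440], [429, 447], [441, 452], [453, 462], [461, 474], [464, 486], [467, 498], [470, 510], [471, 522], [471, 534], [480, 546], [492, 552], [504, 557], [516, 561], [528, 564], [540, 566], [552, 566], [564, 566], [576, 566], [588, 569], [591, 570]], "exit_edge": "east"}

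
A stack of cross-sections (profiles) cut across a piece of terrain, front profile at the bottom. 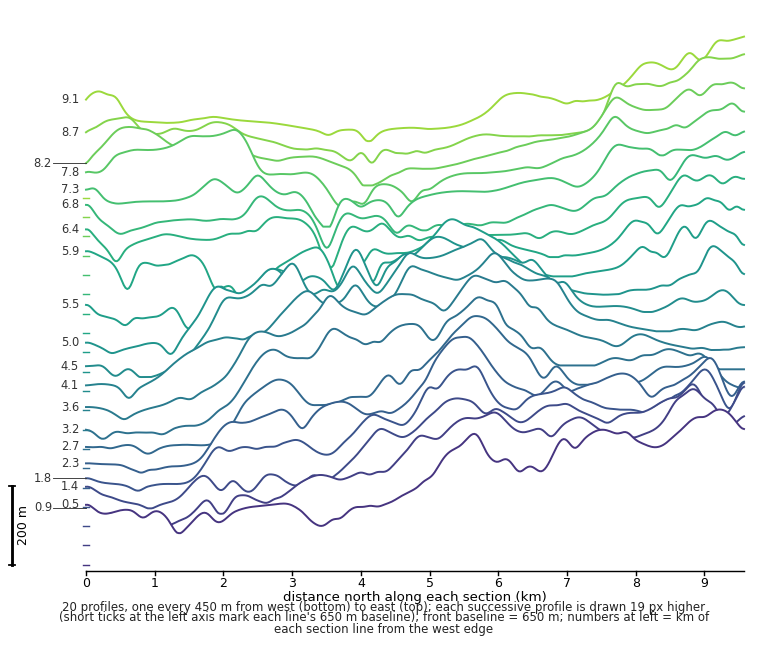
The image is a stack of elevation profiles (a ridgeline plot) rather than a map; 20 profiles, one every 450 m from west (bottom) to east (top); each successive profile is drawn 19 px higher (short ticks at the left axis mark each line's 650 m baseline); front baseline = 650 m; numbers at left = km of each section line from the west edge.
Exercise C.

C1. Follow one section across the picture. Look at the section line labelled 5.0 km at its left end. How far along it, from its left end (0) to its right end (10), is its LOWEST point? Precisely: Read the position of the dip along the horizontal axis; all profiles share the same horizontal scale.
1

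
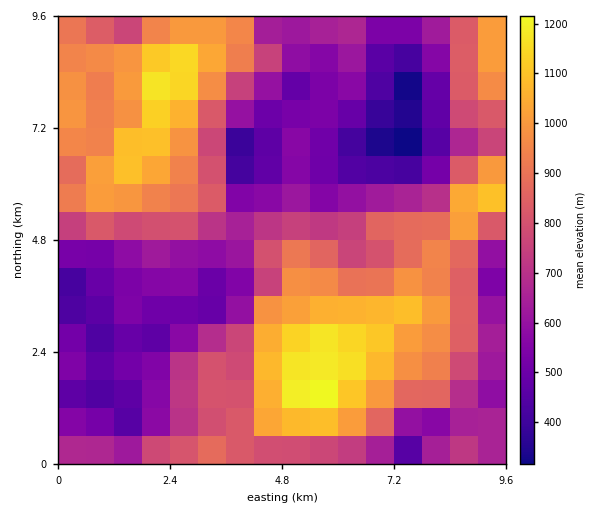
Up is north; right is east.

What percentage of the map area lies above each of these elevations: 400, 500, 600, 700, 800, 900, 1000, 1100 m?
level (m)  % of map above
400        96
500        85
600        69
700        56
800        44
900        33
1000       18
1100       8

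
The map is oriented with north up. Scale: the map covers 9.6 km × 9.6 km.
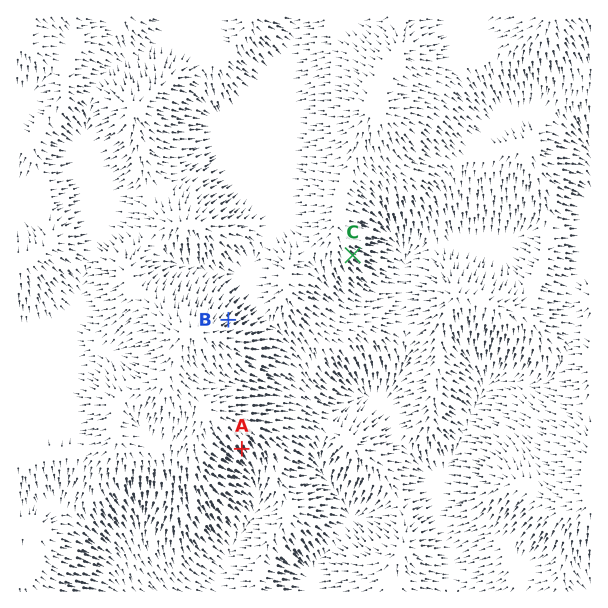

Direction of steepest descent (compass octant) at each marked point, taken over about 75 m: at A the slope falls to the SE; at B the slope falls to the NE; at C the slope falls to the SE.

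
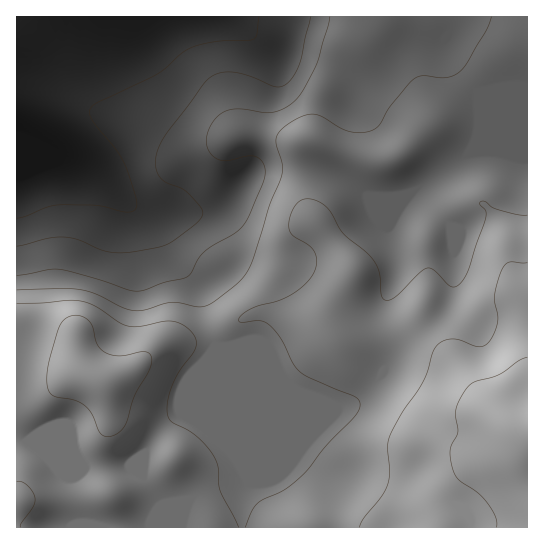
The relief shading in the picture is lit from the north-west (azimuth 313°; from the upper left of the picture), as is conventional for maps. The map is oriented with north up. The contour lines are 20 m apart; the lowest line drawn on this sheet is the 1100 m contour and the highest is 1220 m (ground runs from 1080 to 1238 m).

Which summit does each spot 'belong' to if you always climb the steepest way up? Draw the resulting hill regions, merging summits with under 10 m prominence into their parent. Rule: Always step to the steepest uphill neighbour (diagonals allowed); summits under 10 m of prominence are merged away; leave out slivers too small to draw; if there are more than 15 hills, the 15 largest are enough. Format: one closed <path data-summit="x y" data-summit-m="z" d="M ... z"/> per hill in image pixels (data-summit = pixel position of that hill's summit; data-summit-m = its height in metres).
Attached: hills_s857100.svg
<path data-summit="527 433" data-summit-m="1238" d="M527 16l-511 1 0 157 5 1 36-14 14 2 27 10 31 31 28 21 19 36 21 22 6 15 5 28 7 17 0 56 33 80 0 6-7 14 1 29 286-1z"/><path data-summit="97 381" data-summit-m="1214" d="M66 161l-15 2-35 12 0 266 13 0 14 10 43 17 43-3 15 12 17 27 28-3-5 12-2 15 59 0 0-29 7-14 0-6-33-80 0-56-7-17-8-37-24-28-16-32-9-10-22-15-27-28-15-8z"/><path data-summit="18 501" data-summit-m="1204" d="M29 441l-13 1 1 86 164-1 3-14 5-12-28 3-17-27-15-12-43 3-43-17z"/>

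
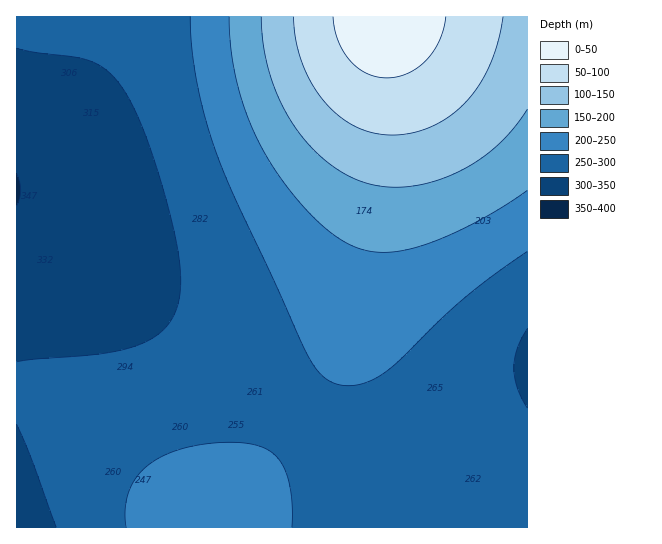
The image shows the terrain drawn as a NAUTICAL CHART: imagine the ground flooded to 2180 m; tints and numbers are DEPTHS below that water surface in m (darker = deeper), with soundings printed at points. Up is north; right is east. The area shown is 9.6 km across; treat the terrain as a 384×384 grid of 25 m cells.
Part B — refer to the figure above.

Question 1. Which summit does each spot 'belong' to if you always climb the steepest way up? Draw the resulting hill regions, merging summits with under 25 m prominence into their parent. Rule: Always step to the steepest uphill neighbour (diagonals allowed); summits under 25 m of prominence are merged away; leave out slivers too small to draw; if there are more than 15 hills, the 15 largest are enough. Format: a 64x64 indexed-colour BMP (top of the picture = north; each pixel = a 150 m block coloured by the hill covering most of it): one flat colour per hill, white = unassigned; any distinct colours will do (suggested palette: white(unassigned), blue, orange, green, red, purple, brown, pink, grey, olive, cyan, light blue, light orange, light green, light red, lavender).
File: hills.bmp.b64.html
<image width="64" height="64" href="data:image/bmp;base64,Qk12CAAAAAAAAHYAAAAoAAAAQAAAAEAAAAABAAQAAAAAAAAIAAATCwAAEwsAABAAAAAAAAAA////ALR3HwAOf/8ALKAsACgn1gC9Z5QAS1aMAMJ34wB/f38AIr28AM++FwDox64AeLv/AIrfmACWmP8A1bDFACIiIiIiIiIiIiIiIiIiIiIiIiIiIiIhERERERERERERIiIiIiIiIiIiIiIiIiIiIiIiIiIiIiEREREREREREREiIiIiIiIiIiIiIiIiIiIiIiIiIiIiIRERERERERERESIiIiIiIiIiIiIiIiIiIiIiIiIiIiIhERERERERERERIiIiIiIiIiIiIiIiIiIiIiIiIiIiIhEREREREREREREiIiIiIiIiIiIiIiIiIiIiIiIiIiIiERERERERERERESIiIiIiIiIiIiIiIiIiIiIiIiIiIiERERERERERERERIiIiIiIiIiIiIiIiIiIiIiIiIiIiIREREREREREREREiIiIiIiIiIiIiIiIiIiIiIiIiIiIRERERERERERERESIiIiIiIiIiIiIiIiIiIiIiIiIiIRERERERERERERERIiIiIiIiIiIiIiIiIiIiIiIiIiIREREREREREREREREiIiIiIiIiIiIiIiIiIiIiIiIiERERERERERERERERESIiIiIiIiIiIiIiIiIiIiIiIiERERERERERERERERERIiIiIiIiIiIiIiIiIiIiIiIiEREREREREREREREREREiIiIiIiIiIiIiIiIiIiIiIiERERERERERERERERERESIiIiIiIiIiIiIiIiIiIiIhERERERERERERERERERERIiIiIiIiIiIiIiIiIiIiIhEREREREREREREREREREREiIiIiIiIiIiIiIiIiIiIRERERERERERERERERERERESIiIiIiIiIiIiIiIiIiIRERERERERERERERERERERERIiIiIiIiIiIiIiIiIiIREREREREREREREREREREREREiIiIiIiIiIiIiIiIiERERERERERERERERERERERERESIiIiIiIiIiIiIiIiERERERERERERERERERERERERERIiIiIiIiIiIiIiIhEREREREREREREREREREREREREREiIiIiIiIiIiIiIhERERERERERERERERERERERERERESIiIiIiIiIiIiIRERERERERERERERERERERERERERERIiIiIiIiIiIiIREREREREREREREREREREREREREREREiIiIiIiIiIiIRERERERERERERERERERERERERERERESIiIiIiIiIiIRERERERERERERERERERERERERERERERIiIiIiIiIiEREREREREREREREREREREREREREREREREiIiIiIiIiERERERERERERERERERERERERERERERERESIiIiIiIiERERERERERERERERERERERERERERERERERIiIiIiIiEREREREREREREREREREREREREREREREREREiIiIiIiERERERERERERERERERERERERERERERERERESIiIiIiERERERERERERERERERERERERERERERERERERIiIiIiEREREREREREREREREREREREREREREREREREREiIiIiERERERERERERERERERERERERERERERERERERESIiIiERERERERERERERERERERERERERERERERERERERIiIhEREREREREREREREREREREREREREREREREREREREiIhERERERERERERERERERERERERERERERERERERERESIRERERERERERERERERERERERERERERERERERERERERERERERERERERERERERERERERERERERERERERERERERERERERERERERERERERERERERERERERERERERERERERERERERERERERERERERERERERERERERERERERERERERERERERERERERERERERERERERERERERERERERERERERERERERERERERERERERERERERERERERERERERERERERERERERERERERERERERERERERERERERERERERERERERERERERERERERERERERERERERERERERERERERERERERERERERERERERERERERERERERERERERERERERERERERERERERERERERERERERERERERERERERERERERERERERERERERERERERERERERERERERERERERERERERERERERERERERERERERERERERERERERERERERERERERERERERERERERERERERERERERERERERERERERERERERERERERERERERERERERERERERERERERERERERERERERERERERERERERERERERERERERERERERERERERERERERERERERERERERERERERERERERERERERERERERERERERERERERERERERERERERERERERERERERERERERERERERERERERERERERERERERERERERERERERERERERERERERERERERERERERERERERERERERERERERERERERERERERERERERERERERERERERERERERERERERERERERERERERERERERERERERERERERERERERERERERERERERERERERERERERERERERERERERERERERERERERERERERERERERERERERERERERERERERERERERERERERERERERERERERERERERERERERERERERERERERERERERERERERERERERERERERERERERERERERERERERERERERERERERERERERERERERERERERERERERERER"/>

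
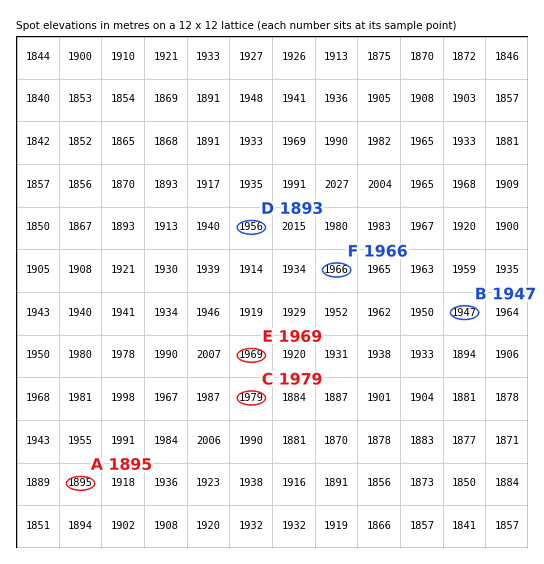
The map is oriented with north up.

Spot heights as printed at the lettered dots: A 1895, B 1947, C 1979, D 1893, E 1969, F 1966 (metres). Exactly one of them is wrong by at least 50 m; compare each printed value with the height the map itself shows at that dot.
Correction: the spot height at D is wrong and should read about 1956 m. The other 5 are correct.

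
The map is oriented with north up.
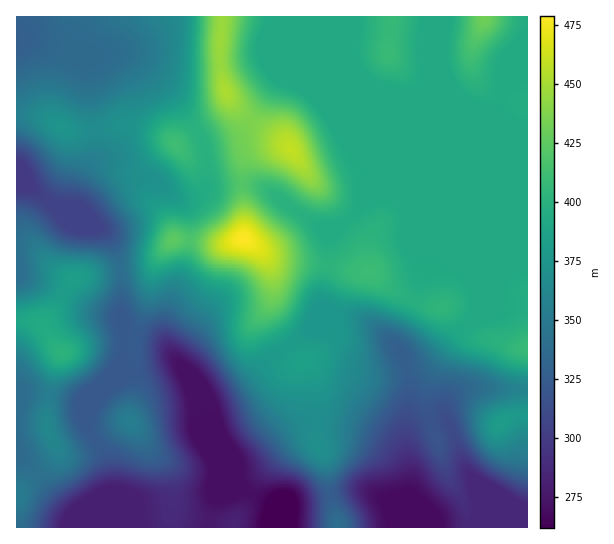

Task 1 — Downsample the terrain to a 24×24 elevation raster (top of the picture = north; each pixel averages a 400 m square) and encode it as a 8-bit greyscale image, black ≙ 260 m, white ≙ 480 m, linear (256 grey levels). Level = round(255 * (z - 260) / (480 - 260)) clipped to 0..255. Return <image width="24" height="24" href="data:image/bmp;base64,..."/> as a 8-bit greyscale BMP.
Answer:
<image width="24" height="24" href="data:image/bmp;base64,Qk12BgAAAAAAADYEAAAoAAAAGAAAABgAAAABAAgAAAAAAEACAAATCwAAEwsAAAABAAAAAAAAAAAAAAEBAQACAgIAAwMDAAQEBAAFBQUABgYGAAcHBwAICAgACQkJAAoKCgALCwsADAwMAA0NDQAODg4ADw8PABAQEAAREREAEhISABMTEwAUFBQAFRUVABYWFgAXFxcAGBgYABkZGQAaGhoAGxsbABwcHAAdHR0AHh4eAB8fHwAgICAAISEhACIiIgAjIyMAJCQkACUlJQAmJiYAJycnACgoKAApKSkAKioqACsrKwAsLCwALS0tAC4uLgAvLy8AMDAwADExMQAyMjIAMzMzADQ0NAA1NTUANjY2ADc3NwA4ODgAOTk5ADo6OgA7OzsAPDw8AD09PQA+Pj4APz8/AEBAQABBQUEAQkJCAENDQwBEREQARUVFAEZGRgBHR0cASEhIAElJSQBKSkoAS0tLAExMTABNTU0ATk5OAE9PTwBQUFAAUVFRAFJSUgBTU1MAVFRUAFVVVQBWVlYAV1dXAFhYWABZWVkAWlpaAFtbWwBcXFwAXV1dAF5eXgBfX18AYGBgAGFhYQBiYmIAY2NjAGRkZABlZWUAZmZmAGdnZwBoaGgAaWlpAGpqagBra2sAbGxsAG1tbQBubm4Ab29vAHBwcABxcXEAcnJyAHNzcwB0dHQAdXV1AHZ2dgB3d3cAeHh4AHl5eQB6enoAe3t7AHx8fAB9fX0Afn5+AH9/fwCAgIAAgYGBAIKCggCDg4MAhISEAIWFhQCGhoYAh4eHAIiIiACJiYkAioqKAIuLiwCMjIwAjY2NAI6OjgCPj48AkJCQAJGRkQCSkpIAk5OTAJSUlACVlZUAlpaWAJeXlwCYmJgAmZmZAJqamgCbm5sAnJycAJ2dnQCenp4An5+fAKCgoAChoaEAoqKiAKOjowCkpKQApaWlAKampgCnp6cAqKioAKmpqQCqqqoAq6urAKysrACtra0Arq6uAK+vrwCwsLAAsbGxALKysgCzs7MAtLS0ALW1tQC2trYAt7e3ALi4uAC5ubkAurq6ALu7uwC8vLwAvb29AL6+vgC/v78AwMDAAMHBwQDCwsIAw8PDAMTExADFxcUAxsbGAMfHxwDIyMgAycnJAMrKygDLy8sAzMzMAM3NzQDOzs4Az8/PANDQ0ADR0dEA0tLSANPT0wDU1NQA1dXVANbW1gDX19cA2NjYANnZ2QDa2toA29vbANzc3ADd3d0A3t7eAN/f3wDg4OAA4eHhAOLi4gDj4+MA5OTkAOXl5QDm5uYA5+fnAOjo6ADp6ekA6urqAOvr6wDs7OwA7e3tAO7u7gDv7+8A8PDwAPHx8QDy8vIA8/PzAPT09AD19fUA9vb2APf39wD4+PgA+fn5APr6+gD7+/sA/Pz8AP39/QD+/v4A////AFk1GhgYGBwgGBUWBgIUSk4hCwoKFx8eHmRMLxwYGR8iFg0OCgQZRzkVCwoSIx8eJ2BgVzsrMTgxGw0OGydBX0UmGxUmLSM5T1xsaVBIUFA3FQ0SMFFve2NDLyc6N0RpbGJzXUtZZlMoDg4oTmh6fGtRPDZCPmKGf2FvVElaZEwkDRI+ZXd+fXFeSUBERmV/hV9tXUtLT0IdDSBWeISGg3hsV0pOUFtpdWyJi2dLSTYTF0F0hYyPinxvWVBcZ3GCkoKcnn5TSjQiO2WPk46NioJuVFhzipigqJabjW9PTEZJXnierKCLhoNvaHyUm5udoIaPiG9UV2NldYOevLqWiYyMlp2ko5uanWd/jYNkaIB6iZqsy8yqm6Sqp56dnZqanGR4e3VgcZyeq8rZ5te1paispZybmpqammJcSUNIa6G5veH47tCunqGloJqampqamlJANTVJbpKipr/h0bKjoZ6fn5qampqamjY2O0RhfIeNmqbAsqe1uaOampqampqami9FV2JzfoOToKe7usPVwaGampqampqamj5ecHF2f5Oppa3E0ODcs5yampqampqammN5gXt9hJuppLXI0t7NpZqampqampqamnJ8eXN6f4mVpcfQx8Owm5qampqampqanWZrZ2NpcXiDo9XOsKKbmpqam5uamp+dnVldW1peZW59o9K8n5qampqepaCan6menFFWWVlbYWt6o9O3m5qampqiq6CaorOlnFFVW1xhZ3B5oNK9npqampqgqqGaoLy3oQ=="/>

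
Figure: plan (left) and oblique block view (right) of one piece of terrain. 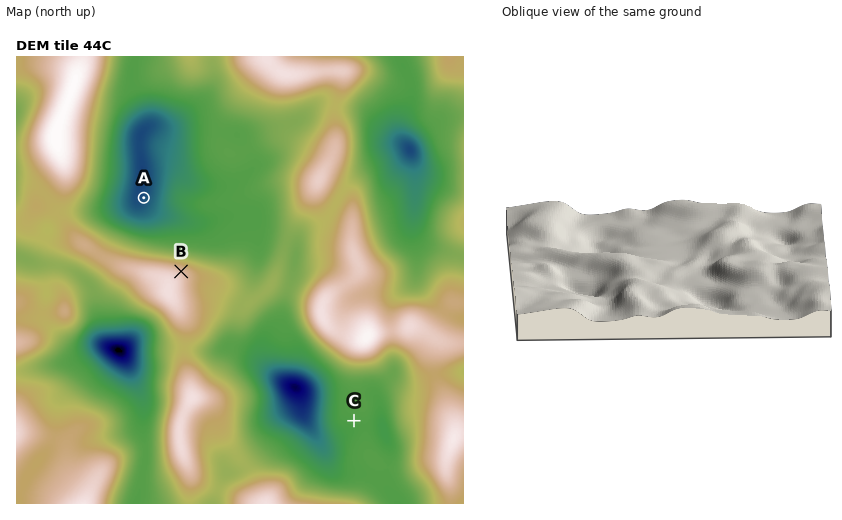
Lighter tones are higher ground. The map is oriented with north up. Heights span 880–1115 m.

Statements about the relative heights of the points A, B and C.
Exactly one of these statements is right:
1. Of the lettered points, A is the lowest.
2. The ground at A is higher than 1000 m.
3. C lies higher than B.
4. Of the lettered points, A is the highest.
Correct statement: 1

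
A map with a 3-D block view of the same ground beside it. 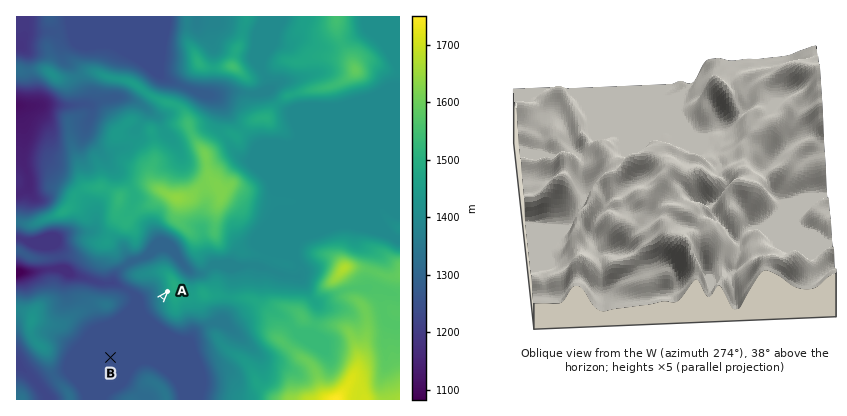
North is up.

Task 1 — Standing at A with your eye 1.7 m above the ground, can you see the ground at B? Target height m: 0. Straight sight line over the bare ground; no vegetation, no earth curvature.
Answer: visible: true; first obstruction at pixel None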